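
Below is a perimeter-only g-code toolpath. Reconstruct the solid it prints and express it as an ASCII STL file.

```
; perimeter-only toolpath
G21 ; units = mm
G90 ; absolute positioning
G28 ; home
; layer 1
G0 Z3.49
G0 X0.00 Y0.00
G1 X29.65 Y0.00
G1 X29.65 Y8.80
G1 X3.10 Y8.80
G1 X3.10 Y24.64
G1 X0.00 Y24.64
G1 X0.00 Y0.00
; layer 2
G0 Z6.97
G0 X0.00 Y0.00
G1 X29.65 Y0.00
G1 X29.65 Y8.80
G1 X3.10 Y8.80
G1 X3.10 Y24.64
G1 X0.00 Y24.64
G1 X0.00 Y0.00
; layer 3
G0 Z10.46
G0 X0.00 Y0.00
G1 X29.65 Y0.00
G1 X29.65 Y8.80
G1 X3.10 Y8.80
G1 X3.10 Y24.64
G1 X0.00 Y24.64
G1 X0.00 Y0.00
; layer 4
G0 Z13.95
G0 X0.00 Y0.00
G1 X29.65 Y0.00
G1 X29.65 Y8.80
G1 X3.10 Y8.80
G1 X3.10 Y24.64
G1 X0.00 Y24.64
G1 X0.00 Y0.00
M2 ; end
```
solid part
  facet normal 0.0000 0.0000 -1.0000
    outer loop
      vertex 29.65 8.80 0.00
      vertex 29.65 0.00 0.00
      vertex 0.00 0.00 0.00
    endloop
  endfacet
  facet normal 0.0000 0.0000 -1.0000
    outer loop
      vertex 3.10 8.80 0.00
      vertex 29.65 8.80 0.00
      vertex 0.00 0.00 0.00
    endloop
  endfacet
  facet normal 0.0000 0.0000 -1.0000
    outer loop
      vertex 3.10 24.64 0.00
      vertex 3.10 8.80 0.00
      vertex 0.00 0.00 0.00
    endloop
  endfacet
  facet normal 0.0000 0.0000 -1.0000
    outer loop
      vertex 0.00 24.64 0.00
      vertex 3.10 24.64 0.00
      vertex 0.00 0.00 0.00
    endloop
  endfacet
  facet normal 0.0000 0.0000 1.0000
    outer loop
      vertex 0.00 0.00 13.95
      vertex 29.65 0.00 13.95
      vertex 29.65 8.80 13.95
    endloop
  endfacet
  facet normal 0.0000 0.0000 1.0000
    outer loop
      vertex 0.00 0.00 13.95
      vertex 29.65 8.80 13.95
      vertex 3.10 8.80 13.95
    endloop
  endfacet
  facet normal 0.0000 0.0000 1.0000
    outer loop
      vertex 0.00 0.00 13.95
      vertex 3.10 8.80 13.95
      vertex 3.10 24.64 13.95
    endloop
  endfacet
  facet normal 0.0000 0.0000 1.0000
    outer loop
      vertex 0.00 0.00 13.95
      vertex 3.10 24.64 13.95
      vertex 0.00 24.64 13.95
    endloop
  endfacet
  facet normal 0.0000 -1.0000 0.0000
    outer loop
      vertex 0.00 0.00 0.00
      vertex 29.65 0.00 0.00
      vertex 29.65 0.00 13.95
    endloop
  endfacet
  facet normal 0.0000 -1.0000 0.0000
    outer loop
      vertex 0.00 0.00 0.00
      vertex 29.65 0.00 13.95
      vertex 0.00 0.00 13.95
    endloop
  endfacet
  facet normal 1.0000 0.0000 0.0000
    outer loop
      vertex 29.65 0.00 0.00
      vertex 29.65 8.80 0.00
      vertex 29.65 8.80 13.95
    endloop
  endfacet
  facet normal 1.0000 0.0000 0.0000
    outer loop
      vertex 29.65 0.00 0.00
      vertex 29.65 8.80 13.95
      vertex 29.65 0.00 13.95
    endloop
  endfacet
  facet normal 0.0000 1.0000 0.0000
    outer loop
      vertex 29.65 8.80 0.00
      vertex 3.10 8.80 0.00
      vertex 3.10 8.80 13.95
    endloop
  endfacet
  facet normal 0.0000 1.0000 0.0000
    outer loop
      vertex 29.65 8.80 0.00
      vertex 3.10 8.80 13.95
      vertex 29.65 8.80 13.95
    endloop
  endfacet
  facet normal 1.0000 0.0000 0.0000
    outer loop
      vertex 3.10 8.80 0.00
      vertex 3.10 24.64 0.00
      vertex 3.10 24.64 13.95
    endloop
  endfacet
  facet normal 1.0000 0.0000 0.0000
    outer loop
      vertex 3.10 8.80 0.00
      vertex 3.10 24.64 13.95
      vertex 3.10 8.80 13.95
    endloop
  endfacet
  facet normal 0.0000 1.0000 0.0000
    outer loop
      vertex 3.10 24.64 0.00
      vertex 0.00 24.64 0.00
      vertex 0.00 24.64 13.95
    endloop
  endfacet
  facet normal 0.0000 1.0000 0.0000
    outer loop
      vertex 3.10 24.64 0.00
      vertex 0.00 24.64 13.95
      vertex 3.10 24.64 13.95
    endloop
  endfacet
  facet normal -1.0000 0.0000 0.0000
    outer loop
      vertex 0.00 24.64 0.00
      vertex 0.00 0.00 0.00
      vertex 0.00 0.00 13.95
    endloop
  endfacet
  facet normal -1.0000 0.0000 0.0000
    outer loop
      vertex 0.00 24.64 0.00
      vertex 0.00 0.00 13.95
      vertex 0.00 24.64 13.95
    endloop
  endfacet
endsolid part

The G0 Z moves step by Δz≈3.49 mm. Every layer's G1 loop is the same polygon, so the solid is a straight extrusion of it from z=0 to z≈13.9. Closing with flat bottom and top caps and triangulating gives 20 facets — an L-shaped prism: outer 29.6 × 24.6 mm, arm thicknesses ≈ 8.8 mm (horizontal) and 3.1 mm (vertical), extruded 13.9 mm in z.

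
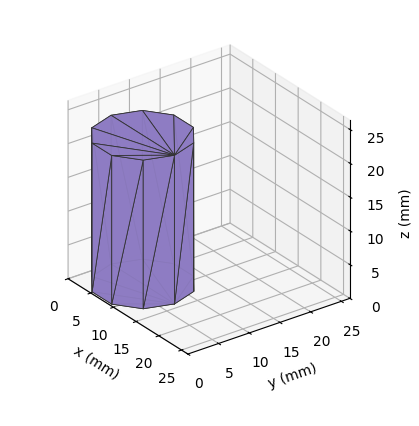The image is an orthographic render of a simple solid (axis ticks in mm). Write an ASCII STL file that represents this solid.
Reading the render: the shape is a regular 10-sided prism (a cylinder approximated with 10 flat sides), circumscribed radius ≈ 7 mm, height ≈ 22 mm (dimensions read to the nearest mm from the axis ticks). For the STL, each face is triangulated and given an outward normal.

solid part
  facet normal 0.0000 0.0000 -1.0000
    outer loop
      vertex 9.163 13.657 0.000
      vertex 12.663 11.114 0.000
      vertex 14.000 7.000 0.000
    endloop
  endfacet
  facet normal 0.0000 0.0000 -1.0000
    outer loop
      vertex 4.837 13.657 0.000
      vertex 9.163 13.657 0.000
      vertex 14.000 7.000 0.000
    endloop
  endfacet
  facet normal 0.0000 0.0000 -1.0000
    outer loop
      vertex 1.337 11.114 0.000
      vertex 4.837 13.657 0.000
      vertex 14.000 7.000 0.000
    endloop
  endfacet
  facet normal 0.0000 0.0000 -1.0000
    outer loop
      vertex 0.000 7.000 0.000
      vertex 1.337 11.114 0.000
      vertex 14.000 7.000 0.000
    endloop
  endfacet
  facet normal 0.0000 0.0000 -1.0000
    outer loop
      vertex 1.337 2.886 0.000
      vertex 0.000 7.000 0.000
      vertex 14.000 7.000 0.000
    endloop
  endfacet
  facet normal 0.0000 0.0000 -1.0000
    outer loop
      vertex 4.837 0.343 0.000
      vertex 1.337 2.886 0.000
      vertex 14.000 7.000 0.000
    endloop
  endfacet
  facet normal 0.0000 0.0000 -1.0000
    outer loop
      vertex 9.163 0.343 0.000
      vertex 4.837 0.343 0.000
      vertex 14.000 7.000 0.000
    endloop
  endfacet
  facet normal 0.0000 0.0000 -1.0000
    outer loop
      vertex 12.663 2.886 0.000
      vertex 9.163 0.343 0.000
      vertex 14.000 7.000 0.000
    endloop
  endfacet
  facet normal 0.0000 0.0000 1.0000
    outer loop
      vertex 14.000 7.000 22.000
      vertex 12.663 11.114 22.000
      vertex 9.163 13.657 22.000
    endloop
  endfacet
  facet normal 0.0000 0.0000 1.0000
    outer loop
      vertex 14.000 7.000 22.000
      vertex 9.163 13.657 22.000
      vertex 4.837 13.657 22.000
    endloop
  endfacet
  facet normal 0.0000 0.0000 1.0000
    outer loop
      vertex 14.000 7.000 22.000
      vertex 4.837 13.657 22.000
      vertex 1.337 11.114 22.000
    endloop
  endfacet
  facet normal 0.0000 0.0000 1.0000
    outer loop
      vertex 14.000 7.000 22.000
      vertex 1.337 11.114 22.000
      vertex 0.000 7.000 22.000
    endloop
  endfacet
  facet normal 0.0000 0.0000 1.0000
    outer loop
      vertex 14.000 7.000 22.000
      vertex 0.000 7.000 22.000
      vertex 1.337 2.886 22.000
    endloop
  endfacet
  facet normal 0.0000 0.0000 1.0000
    outer loop
      vertex 14.000 7.000 22.000
      vertex 1.337 2.886 22.000
      vertex 4.837 0.343 22.000
    endloop
  endfacet
  facet normal 0.0000 0.0000 1.0000
    outer loop
      vertex 14.000 7.000 22.000
      vertex 4.837 0.343 22.000
      vertex 9.163 0.343 22.000
    endloop
  endfacet
  facet normal 0.0000 0.0000 1.0000
    outer loop
      vertex 14.000 7.000 22.000
      vertex 9.163 0.343 22.000
      vertex 12.663 2.886 22.000
    endloop
  endfacet
  facet normal 0.9510 0.3091 0.0000
    outer loop
      vertex 14.000 7.000 0.000
      vertex 12.663 11.114 0.000
      vertex 12.663 11.114 22.000
    endloop
  endfacet
  facet normal 0.9510 0.3091 0.0000
    outer loop
      vertex 14.000 7.000 0.000
      vertex 12.663 11.114 22.000
      vertex 14.000 7.000 22.000
    endloop
  endfacet
  facet normal 0.5878 0.8090 0.0000
    outer loop
      vertex 12.663 11.114 0.000
      vertex 9.163 13.657 0.000
      vertex 9.163 13.657 22.000
    endloop
  endfacet
  facet normal 0.5878 0.8090 0.0000
    outer loop
      vertex 12.663 11.114 0.000
      vertex 9.163 13.657 22.000
      vertex 12.663 11.114 22.000
    endloop
  endfacet
  facet normal 0.0000 1.0000 0.0000
    outer loop
      vertex 9.163 13.657 0.000
      vertex 4.837 13.657 0.000
      vertex 4.837 13.657 22.000
    endloop
  endfacet
  facet normal 0.0000 1.0000 0.0000
    outer loop
      vertex 9.163 13.657 0.000
      vertex 4.837 13.657 22.000
      vertex 9.163 13.657 22.000
    endloop
  endfacet
  facet normal -0.5878 0.8090 0.0000
    outer loop
      vertex 4.837 13.657 0.000
      vertex 1.337 11.114 0.000
      vertex 1.337 11.114 22.000
    endloop
  endfacet
  facet normal -0.5878 0.8090 0.0000
    outer loop
      vertex 4.837 13.657 0.000
      vertex 1.337 11.114 22.000
      vertex 4.837 13.657 22.000
    endloop
  endfacet
  facet normal -0.9510 0.3091 0.0000
    outer loop
      vertex 1.337 11.114 0.000
      vertex 0.000 7.000 0.000
      vertex 0.000 7.000 22.000
    endloop
  endfacet
  facet normal -0.9510 0.3091 0.0000
    outer loop
      vertex 1.337 11.114 0.000
      vertex 0.000 7.000 22.000
      vertex 1.337 11.114 22.000
    endloop
  endfacet
  facet normal -0.9510 -0.3091 0.0000
    outer loop
      vertex 0.000 7.000 0.000
      vertex 1.337 2.886 0.000
      vertex 1.337 2.886 22.000
    endloop
  endfacet
  facet normal -0.9510 -0.3091 0.0000
    outer loop
      vertex 0.000 7.000 0.000
      vertex 1.337 2.886 22.000
      vertex 0.000 7.000 22.000
    endloop
  endfacet
  facet normal -0.5878 -0.8090 0.0000
    outer loop
      vertex 1.337 2.886 0.000
      vertex 4.837 0.343 0.000
      vertex 4.837 0.343 22.000
    endloop
  endfacet
  facet normal -0.5878 -0.8090 0.0000
    outer loop
      vertex 1.337 2.886 0.000
      vertex 4.837 0.343 22.000
      vertex 1.337 2.886 22.000
    endloop
  endfacet
  facet normal 0.0000 -1.0000 0.0000
    outer loop
      vertex 4.837 0.343 0.000
      vertex 9.163 0.343 0.000
      vertex 9.163 0.343 22.000
    endloop
  endfacet
  facet normal 0.0000 -1.0000 0.0000
    outer loop
      vertex 4.837 0.343 0.000
      vertex 9.163 0.343 22.000
      vertex 4.837 0.343 22.000
    endloop
  endfacet
  facet normal 0.5878 -0.8090 0.0000
    outer loop
      vertex 9.163 0.343 0.000
      vertex 12.663 2.886 0.000
      vertex 12.663 2.886 22.000
    endloop
  endfacet
  facet normal 0.5878 -0.8090 0.0000
    outer loop
      vertex 9.163 0.343 0.000
      vertex 12.663 2.886 22.000
      vertex 9.163 0.343 22.000
    endloop
  endfacet
  facet normal 0.9510 -0.3091 0.0000
    outer loop
      vertex 12.663 2.886 0.000
      vertex 14.000 7.000 0.000
      vertex 14.000 7.000 22.000
    endloop
  endfacet
  facet normal 0.9510 -0.3091 0.0000
    outer loop
      vertex 12.663 2.886 0.000
      vertex 14.000 7.000 22.000
      vertex 12.663 2.886 22.000
    endloop
  endfacet
endsolid part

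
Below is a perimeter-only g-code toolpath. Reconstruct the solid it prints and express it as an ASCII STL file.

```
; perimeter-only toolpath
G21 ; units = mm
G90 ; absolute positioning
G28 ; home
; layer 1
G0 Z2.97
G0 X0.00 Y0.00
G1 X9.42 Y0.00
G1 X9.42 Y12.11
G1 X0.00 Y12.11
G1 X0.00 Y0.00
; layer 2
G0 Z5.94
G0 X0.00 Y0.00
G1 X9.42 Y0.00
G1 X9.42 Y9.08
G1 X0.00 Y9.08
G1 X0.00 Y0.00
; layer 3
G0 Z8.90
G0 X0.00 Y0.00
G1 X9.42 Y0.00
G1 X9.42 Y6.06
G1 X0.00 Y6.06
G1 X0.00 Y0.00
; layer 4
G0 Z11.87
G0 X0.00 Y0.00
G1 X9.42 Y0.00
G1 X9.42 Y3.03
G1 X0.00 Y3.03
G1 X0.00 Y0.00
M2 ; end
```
solid part
  facet normal 0.0000 0.0000 -1.0000
    outer loop
      vertex 9.42 15.14 0.00
      vertex 9.42 0.00 0.00
      vertex 0.00 0.00 0.00
    endloop
  endfacet
  facet normal 0.0000 0.0000 -1.0000
    outer loop
      vertex 0.00 15.14 0.00
      vertex 9.42 15.14 0.00
      vertex 0.00 0.00 0.00
    endloop
  endfacet
  facet normal 0.0000 -1.0000 0.0000
    outer loop
      vertex 0.00 0.00 0.00
      vertex 9.42 0.00 0.00
      vertex 9.42 0.00 14.84
    endloop
  endfacet
  facet normal 0.0000 -1.0000 0.0000
    outer loop
      vertex 0.00 0.00 0.00
      vertex 9.42 0.00 14.84
      vertex 0.00 0.00 14.84
    endloop
  endfacet
  facet normal 0.0000 0.7000 0.7141
    outer loop
      vertex 0.00 0.00 14.84
      vertex 9.42 0.00 14.84
      vertex 9.42 15.14 0.00
    endloop
  endfacet
  facet normal 0.0000 0.7000 0.7141
    outer loop
      vertex 0.00 0.00 14.84
      vertex 9.42 15.14 0.00
      vertex 0.00 15.14 0.00
    endloop
  endfacet
  facet normal -1.0000 0.0000 0.0000
    outer loop
      vertex 0.00 0.00 14.84
      vertex 0.00 15.14 0.00
      vertex 0.00 0.00 0.00
    endloop
  endfacet
  facet normal 1.0000 0.0000 0.0000
    outer loop
      vertex 9.42 0.00 0.00
      vertex 9.42 15.14 0.00
      vertex 9.42 0.00 14.84
    endloop
  endfacet
endsolid part

The G0 Z moves step by Δz≈2.97 mm. The G1 loops shrink linearly with z, so the solid tapers from its base footprint up to z≈14.8. Closing with a flat bottom cap and the tapered top and triangulating gives 8 facets — a wedge (ramp): 9.42 × 15.1 mm base, rising to 14.8 mm along the y=0 edge and sloping linearly to z=0 at y=15.1.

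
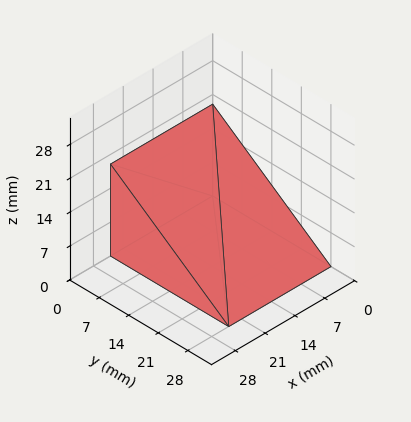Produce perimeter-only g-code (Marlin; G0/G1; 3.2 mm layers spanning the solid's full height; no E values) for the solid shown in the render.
Reading the render: the shape is a wedge (ramp): 24 × 28 mm base, rising to 19 mm along the y=0 edge and sloping linearly to z=0 at y=28 (dimensions read to the nearest mm from the axis ticks). For the g-code, the solid's height is divided into equal slices at the stated Δz and each level perimeter traced with G1 moves after a G0 lift.

; perimeter-only toolpath
G21 ; units = mm
G90 ; absolute positioning
G28 ; home
; layer 1
G0 Z3.2
G0 X0.0 Y0.0
G1 X24.0 Y0.0
G1 X24.0 Y23.3
G1 X0.0 Y23.3
G1 X0.0 Y0.0
; layer 2
G0 Z6.3
G0 X0.0 Y0.0
G1 X24.0 Y0.0
G1 X24.0 Y18.7
G1 X0.0 Y18.7
G1 X0.0 Y0.0
; layer 3
G0 Z9.5
G0 X0.0 Y0.0
G1 X24.0 Y0.0
G1 X24.0 Y14.0
G1 X0.0 Y14.0
G1 X0.0 Y0.0
; layer 4
G0 Z12.7
G0 X0.0 Y0.0
G1 X24.0 Y0.0
G1 X24.0 Y9.3
G1 X0.0 Y9.3
G1 X0.0 Y0.0
; layer 5
G0 Z15.8
G0 X0.0 Y0.0
G1 X24.0 Y0.0
G1 X24.0 Y4.7
G1 X0.0 Y4.7
G1 X0.0 Y0.0
M2 ; end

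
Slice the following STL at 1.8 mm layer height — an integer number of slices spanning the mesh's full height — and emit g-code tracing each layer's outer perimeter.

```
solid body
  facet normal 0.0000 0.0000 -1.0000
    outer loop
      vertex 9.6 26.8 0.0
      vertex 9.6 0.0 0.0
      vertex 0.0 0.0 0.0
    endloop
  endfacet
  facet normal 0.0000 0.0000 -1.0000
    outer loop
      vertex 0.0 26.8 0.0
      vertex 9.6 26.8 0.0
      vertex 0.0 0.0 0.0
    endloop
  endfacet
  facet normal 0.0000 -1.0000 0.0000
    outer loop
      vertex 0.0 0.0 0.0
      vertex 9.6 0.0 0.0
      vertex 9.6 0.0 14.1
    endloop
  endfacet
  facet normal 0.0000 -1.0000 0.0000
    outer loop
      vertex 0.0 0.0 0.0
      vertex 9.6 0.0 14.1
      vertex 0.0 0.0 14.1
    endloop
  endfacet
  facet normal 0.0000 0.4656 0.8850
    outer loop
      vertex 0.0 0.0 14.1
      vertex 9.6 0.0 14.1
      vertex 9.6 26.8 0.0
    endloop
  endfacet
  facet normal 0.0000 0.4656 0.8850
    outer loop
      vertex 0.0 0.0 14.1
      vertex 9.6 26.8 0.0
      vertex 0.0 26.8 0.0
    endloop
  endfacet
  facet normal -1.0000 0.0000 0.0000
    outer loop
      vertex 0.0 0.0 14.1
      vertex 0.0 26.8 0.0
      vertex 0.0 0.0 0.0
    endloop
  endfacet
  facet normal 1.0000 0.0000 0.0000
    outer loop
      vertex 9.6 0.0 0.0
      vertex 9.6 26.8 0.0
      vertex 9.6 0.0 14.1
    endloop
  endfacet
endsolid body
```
; perimeter-only toolpath
G21 ; units = mm
G90 ; absolute positioning
G28 ; home
; layer 1
G0 Z1.8
G0 X0.0 Y0.0
G1 X9.6 Y0.0
G1 X9.6 Y23.4
G1 X0.0 Y23.4
G1 X0.0 Y0.0
; layer 2
G0 Z3.5
G0 X0.0 Y0.0
G1 X9.6 Y0.0
G1 X9.6 Y20.1
G1 X0.0 Y20.1
G1 X0.0 Y0.0
; layer 3
G0 Z5.3
G0 X0.0 Y0.0
G1 X9.6 Y0.0
G1 X9.6 Y16.8
G1 X0.0 Y16.8
G1 X0.0 Y0.0
; layer 4
G0 Z7.0
G0 X0.0 Y0.0
G1 X9.6 Y0.0
G1 X9.6 Y13.4
G1 X0.0 Y13.4
G1 X0.0 Y0.0
; layer 5
G0 Z8.8
G0 X0.0 Y0.0
G1 X9.6 Y0.0
G1 X9.6 Y10.1
G1 X0.0 Y10.1
G1 X0.0 Y0.0
; layer 6
G0 Z10.6
G0 X0.0 Y0.0
G1 X9.6 Y0.0
G1 X9.6 Y6.7
G1 X0.0 Y6.7
G1 X0.0 Y0.0
; layer 7
G0 Z12.3
G0 X0.0 Y0.0
G1 X9.6 Y0.0
G1 X9.6 Y3.4
G1 X0.0 Y3.4
G1 X0.0 Y0.0
M2 ; end

The solid is a wedge (ramp): 9.6 × 26.8 mm base, rising to 14.1 mm along the y=0 edge and sloping linearly to z=0 at y=26.8. Slicing at Δz = 1.8 mm — 8 equal slices spanning the solid's height, so layer i sits at z = i·h/8 — gives 7 non-empty perimeters. Each is a 4-segment closed polygon; G0 lifts to the layer z and rapids to the start vertex, then G1 traces the edges. The cross-section shrinks linearly with z (the slice at the apex is degenerate and omitted).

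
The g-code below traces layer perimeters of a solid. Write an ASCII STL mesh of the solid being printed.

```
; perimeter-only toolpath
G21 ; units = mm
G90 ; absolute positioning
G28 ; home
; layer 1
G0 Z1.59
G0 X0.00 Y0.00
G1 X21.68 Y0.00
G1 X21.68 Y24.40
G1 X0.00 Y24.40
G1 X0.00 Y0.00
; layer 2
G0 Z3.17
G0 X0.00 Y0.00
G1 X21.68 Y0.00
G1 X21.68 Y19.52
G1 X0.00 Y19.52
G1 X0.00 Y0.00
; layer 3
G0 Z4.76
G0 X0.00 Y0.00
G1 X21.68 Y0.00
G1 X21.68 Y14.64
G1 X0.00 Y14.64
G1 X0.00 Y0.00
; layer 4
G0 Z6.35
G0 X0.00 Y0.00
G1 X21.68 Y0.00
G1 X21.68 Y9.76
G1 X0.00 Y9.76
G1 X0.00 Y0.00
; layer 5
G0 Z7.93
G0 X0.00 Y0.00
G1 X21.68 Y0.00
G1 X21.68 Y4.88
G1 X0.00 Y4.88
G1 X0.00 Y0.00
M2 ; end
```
solid part
  facet normal 0.0000 0.0000 -1.0000
    outer loop
      vertex 21.68 29.28 0.00
      vertex 21.68 0.00 0.00
      vertex 0.00 0.00 0.00
    endloop
  endfacet
  facet normal 0.0000 0.0000 -1.0000
    outer loop
      vertex 0.00 29.28 0.00
      vertex 21.68 29.28 0.00
      vertex 0.00 0.00 0.00
    endloop
  endfacet
  facet normal 0.0000 -1.0000 0.0000
    outer loop
      vertex 0.00 0.00 0.00
      vertex 21.68 0.00 0.00
      vertex 21.68 0.00 9.52
    endloop
  endfacet
  facet normal 0.0000 -1.0000 0.0000
    outer loop
      vertex 0.00 0.00 0.00
      vertex 21.68 0.00 9.52
      vertex 0.00 0.00 9.52
    endloop
  endfacet
  facet normal 0.0000 0.3092 0.9510
    outer loop
      vertex 0.00 0.00 9.52
      vertex 21.68 0.00 9.52
      vertex 21.68 29.28 0.00
    endloop
  endfacet
  facet normal 0.0000 0.3092 0.9510
    outer loop
      vertex 0.00 0.00 9.52
      vertex 21.68 29.28 0.00
      vertex 0.00 29.28 0.00
    endloop
  endfacet
  facet normal -1.0000 0.0000 0.0000
    outer loop
      vertex 0.00 0.00 9.52
      vertex 0.00 29.28 0.00
      vertex 0.00 0.00 0.00
    endloop
  endfacet
  facet normal 1.0000 0.0000 0.0000
    outer loop
      vertex 21.68 0.00 0.00
      vertex 21.68 29.28 0.00
      vertex 21.68 0.00 9.52
    endloop
  endfacet
endsolid part

The G0 Z moves step by Δz≈1.59 mm. The G1 loops shrink linearly with z, so the solid tapers from its base footprint up to z≈9.52. Closing with a flat bottom cap and the tapered top and triangulating gives 8 facets — a wedge (ramp): 21.7 × 29.3 mm base, rising to 9.52 mm along the y=0 edge and sloping linearly to z=0 at y=29.3.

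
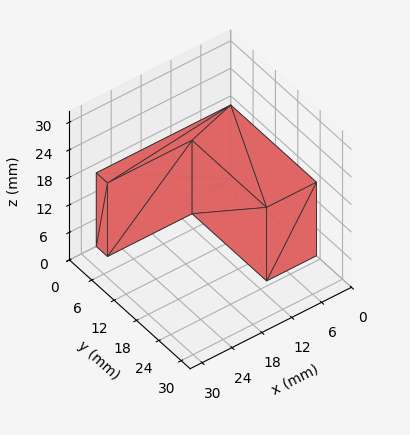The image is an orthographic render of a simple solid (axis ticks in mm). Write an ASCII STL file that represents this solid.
Reading the render: the shape is an L-shaped prism: outer 27 × 23 mm, arm thicknesses ≈ 3 mm (horizontal) and 10 mm (vertical), extruded 16 mm in z (dimensions read to the nearest mm from the axis ticks). For the STL, each face is triangulated and given an outward normal.

solid part
  facet normal 0.0000 0.0000 -1.0000
    outer loop
      vertex 27.000 3.000 0.000
      vertex 27.000 0.000 0.000
      vertex 0.000 0.000 0.000
    endloop
  endfacet
  facet normal 0.0000 0.0000 -1.0000
    outer loop
      vertex 10.000 3.000 0.000
      vertex 27.000 3.000 0.000
      vertex 0.000 0.000 0.000
    endloop
  endfacet
  facet normal 0.0000 0.0000 -1.0000
    outer loop
      vertex 10.000 23.000 0.000
      vertex 10.000 3.000 0.000
      vertex 0.000 0.000 0.000
    endloop
  endfacet
  facet normal 0.0000 0.0000 -1.0000
    outer loop
      vertex 0.000 23.000 0.000
      vertex 10.000 23.000 0.000
      vertex 0.000 0.000 0.000
    endloop
  endfacet
  facet normal 0.0000 0.0000 1.0000
    outer loop
      vertex 0.000 0.000 16.000
      vertex 27.000 0.000 16.000
      vertex 27.000 3.000 16.000
    endloop
  endfacet
  facet normal 0.0000 0.0000 1.0000
    outer loop
      vertex 0.000 0.000 16.000
      vertex 27.000 3.000 16.000
      vertex 10.000 3.000 16.000
    endloop
  endfacet
  facet normal 0.0000 0.0000 1.0000
    outer loop
      vertex 0.000 0.000 16.000
      vertex 10.000 3.000 16.000
      vertex 10.000 23.000 16.000
    endloop
  endfacet
  facet normal 0.0000 0.0000 1.0000
    outer loop
      vertex 0.000 0.000 16.000
      vertex 10.000 23.000 16.000
      vertex 0.000 23.000 16.000
    endloop
  endfacet
  facet normal 0.0000 -1.0000 0.0000
    outer loop
      vertex 0.000 0.000 0.000
      vertex 27.000 0.000 0.000
      vertex 27.000 0.000 16.000
    endloop
  endfacet
  facet normal 0.0000 -1.0000 0.0000
    outer loop
      vertex 0.000 0.000 0.000
      vertex 27.000 0.000 16.000
      vertex 0.000 0.000 16.000
    endloop
  endfacet
  facet normal 1.0000 0.0000 0.0000
    outer loop
      vertex 27.000 0.000 0.000
      vertex 27.000 3.000 0.000
      vertex 27.000 3.000 16.000
    endloop
  endfacet
  facet normal 1.0000 0.0000 0.0000
    outer loop
      vertex 27.000 0.000 0.000
      vertex 27.000 3.000 16.000
      vertex 27.000 0.000 16.000
    endloop
  endfacet
  facet normal 0.0000 1.0000 0.0000
    outer loop
      vertex 27.000 3.000 0.000
      vertex 10.000 3.000 0.000
      vertex 10.000 3.000 16.000
    endloop
  endfacet
  facet normal 0.0000 1.0000 0.0000
    outer loop
      vertex 27.000 3.000 0.000
      vertex 10.000 3.000 16.000
      vertex 27.000 3.000 16.000
    endloop
  endfacet
  facet normal 1.0000 0.0000 0.0000
    outer loop
      vertex 10.000 3.000 0.000
      vertex 10.000 23.000 0.000
      vertex 10.000 23.000 16.000
    endloop
  endfacet
  facet normal 1.0000 0.0000 0.0000
    outer loop
      vertex 10.000 3.000 0.000
      vertex 10.000 23.000 16.000
      vertex 10.000 3.000 16.000
    endloop
  endfacet
  facet normal 0.0000 1.0000 0.0000
    outer loop
      vertex 10.000 23.000 0.000
      vertex 0.000 23.000 0.000
      vertex 0.000 23.000 16.000
    endloop
  endfacet
  facet normal 0.0000 1.0000 0.0000
    outer loop
      vertex 10.000 23.000 0.000
      vertex 0.000 23.000 16.000
      vertex 10.000 23.000 16.000
    endloop
  endfacet
  facet normal -1.0000 0.0000 0.0000
    outer loop
      vertex 0.000 23.000 0.000
      vertex 0.000 0.000 0.000
      vertex 0.000 0.000 16.000
    endloop
  endfacet
  facet normal -1.0000 0.0000 0.0000
    outer loop
      vertex 0.000 23.000 0.000
      vertex 0.000 0.000 16.000
      vertex 0.000 23.000 16.000
    endloop
  endfacet
endsolid part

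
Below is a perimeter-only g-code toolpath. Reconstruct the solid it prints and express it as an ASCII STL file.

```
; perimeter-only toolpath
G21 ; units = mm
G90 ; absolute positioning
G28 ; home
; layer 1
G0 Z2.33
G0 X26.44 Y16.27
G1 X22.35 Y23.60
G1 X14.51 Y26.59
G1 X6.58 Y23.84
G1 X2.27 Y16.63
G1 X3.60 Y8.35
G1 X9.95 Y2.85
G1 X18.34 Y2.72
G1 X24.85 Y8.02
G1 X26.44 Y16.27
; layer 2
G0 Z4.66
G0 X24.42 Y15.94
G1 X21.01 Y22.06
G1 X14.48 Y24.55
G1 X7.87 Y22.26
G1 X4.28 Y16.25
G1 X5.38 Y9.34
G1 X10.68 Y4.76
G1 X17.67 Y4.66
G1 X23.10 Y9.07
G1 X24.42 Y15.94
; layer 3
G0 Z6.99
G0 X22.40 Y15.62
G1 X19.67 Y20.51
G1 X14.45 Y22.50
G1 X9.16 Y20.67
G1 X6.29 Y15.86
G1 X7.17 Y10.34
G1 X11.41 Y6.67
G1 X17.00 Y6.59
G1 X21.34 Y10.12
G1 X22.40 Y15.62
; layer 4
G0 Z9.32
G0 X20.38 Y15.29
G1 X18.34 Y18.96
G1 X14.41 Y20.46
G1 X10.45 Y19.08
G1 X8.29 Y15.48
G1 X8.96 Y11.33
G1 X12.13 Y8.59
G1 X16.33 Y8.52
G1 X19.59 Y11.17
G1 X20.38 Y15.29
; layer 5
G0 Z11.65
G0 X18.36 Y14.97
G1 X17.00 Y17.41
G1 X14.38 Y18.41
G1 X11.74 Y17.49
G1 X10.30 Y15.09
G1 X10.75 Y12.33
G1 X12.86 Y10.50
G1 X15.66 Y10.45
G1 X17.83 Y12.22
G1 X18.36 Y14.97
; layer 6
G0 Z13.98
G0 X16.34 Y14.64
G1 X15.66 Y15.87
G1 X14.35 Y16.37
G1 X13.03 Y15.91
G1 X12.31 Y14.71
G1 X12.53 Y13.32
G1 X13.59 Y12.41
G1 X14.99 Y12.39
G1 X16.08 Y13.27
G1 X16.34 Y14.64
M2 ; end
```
solid part
  facet normal 0.0000 0.0000 -1.0000
    outer loop
      vertex 14.54 28.64 0.00
      vertex 23.69 25.15 0.00
      vertex 28.46 16.59 0.00
    endloop
  endfacet
  facet normal 0.0000 0.0000 -1.0000
    outer loop
      vertex 5.29 25.43 0.00
      vertex 14.54 28.64 0.00
      vertex 28.46 16.59 0.00
    endloop
  endfacet
  facet normal 0.0000 0.0000 -1.0000
    outer loop
      vertex 0.26 17.02 0.00
      vertex 5.29 25.43 0.00
      vertex 28.46 16.59 0.00
    endloop
  endfacet
  facet normal 0.0000 0.0000 -1.0000
    outer loop
      vertex 1.81 7.35 0.00
      vertex 0.26 17.02 0.00
      vertex 28.46 16.59 0.00
    endloop
  endfacet
  facet normal 0.0000 0.0000 -1.0000
    outer loop
      vertex 9.22 0.94 0.00
      vertex 1.81 7.35 0.00
      vertex 28.46 16.59 0.00
    endloop
  endfacet
  facet normal 0.0000 0.0000 -1.0000
    outer loop
      vertex 19.01 0.79 0.00
      vertex 9.22 0.94 0.00
      vertex 28.46 16.59 0.00
    endloop
  endfacet
  facet normal 0.0000 0.0000 -1.0000
    outer loop
      vertex 26.61 6.97 0.00
      vertex 19.01 0.79 0.00
      vertex 28.46 16.59 0.00
    endloop
  endfacet
  facet normal 0.6738 0.3755 0.6364
    outer loop
      vertex 28.46 16.59 0.00
      vertex 23.69 25.15 0.00
      vertex 14.32 14.32 16.31
    endloop
  endfacet
  facet normal 0.2749 0.7207 0.6365
    outer loop
      vertex 23.69 25.15 0.00
      vertex 14.54 28.64 0.00
      vertex 14.32 14.32 16.31
    endloop
  endfacet
  facet normal -0.2529 0.7287 0.6364
    outer loop
      vertex 14.54 28.64 0.00
      vertex 5.29 25.43 0.00
      vertex 14.32 14.32 16.31
    endloop
  endfacet
  facet normal -0.6621 0.3960 0.6363
    outer loop
      vertex 5.29 25.43 0.00
      vertex 0.26 17.02 0.00
      vertex 14.32 14.32 16.31
    endloop
  endfacet
  facet normal -0.7617 -0.1221 0.6364
    outer loop
      vertex 0.26 17.02 0.00
      vertex 1.81 7.35 0.00
      vertex 14.32 14.32 16.31
    endloop
  endfacet
  facet normal -0.5047 -0.5834 0.6364
    outer loop
      vertex 1.81 7.35 0.00
      vertex 9.22 0.94 0.00
      vertex 14.32 14.32 16.31
    endloop
  endfacet
  facet normal -0.0118 -0.7713 0.6364
    outer loop
      vertex 9.22 0.94 0.00
      vertex 19.01 0.79 0.00
      vertex 14.32 14.32 16.31
    endloop
  endfacet
  facet normal 0.4867 -0.5985 0.6364
    outer loop
      vertex 19.01 0.79 0.00
      vertex 26.61 6.97 0.00
      vertex 14.32 14.32 16.31
    endloop
  endfacet
  facet normal 0.7575 -0.1457 0.6364
    outer loop
      vertex 26.61 6.97 0.00
      vertex 28.46 16.59 0.00
      vertex 14.32 14.32 16.31
    endloop
  endfacet
endsolid part

The G0 Z moves step by Δz≈2.33 mm. The G1 loops shrink linearly with z, so the solid tapers from its base footprint up to z≈16.3. Closing with a flat bottom cap and the tapered top and triangulating gives 16 facets — a regular 9-sided pyramid, base circumscribed radius ≈ 14.3 mm, apex at z ≈ 16.3 mm.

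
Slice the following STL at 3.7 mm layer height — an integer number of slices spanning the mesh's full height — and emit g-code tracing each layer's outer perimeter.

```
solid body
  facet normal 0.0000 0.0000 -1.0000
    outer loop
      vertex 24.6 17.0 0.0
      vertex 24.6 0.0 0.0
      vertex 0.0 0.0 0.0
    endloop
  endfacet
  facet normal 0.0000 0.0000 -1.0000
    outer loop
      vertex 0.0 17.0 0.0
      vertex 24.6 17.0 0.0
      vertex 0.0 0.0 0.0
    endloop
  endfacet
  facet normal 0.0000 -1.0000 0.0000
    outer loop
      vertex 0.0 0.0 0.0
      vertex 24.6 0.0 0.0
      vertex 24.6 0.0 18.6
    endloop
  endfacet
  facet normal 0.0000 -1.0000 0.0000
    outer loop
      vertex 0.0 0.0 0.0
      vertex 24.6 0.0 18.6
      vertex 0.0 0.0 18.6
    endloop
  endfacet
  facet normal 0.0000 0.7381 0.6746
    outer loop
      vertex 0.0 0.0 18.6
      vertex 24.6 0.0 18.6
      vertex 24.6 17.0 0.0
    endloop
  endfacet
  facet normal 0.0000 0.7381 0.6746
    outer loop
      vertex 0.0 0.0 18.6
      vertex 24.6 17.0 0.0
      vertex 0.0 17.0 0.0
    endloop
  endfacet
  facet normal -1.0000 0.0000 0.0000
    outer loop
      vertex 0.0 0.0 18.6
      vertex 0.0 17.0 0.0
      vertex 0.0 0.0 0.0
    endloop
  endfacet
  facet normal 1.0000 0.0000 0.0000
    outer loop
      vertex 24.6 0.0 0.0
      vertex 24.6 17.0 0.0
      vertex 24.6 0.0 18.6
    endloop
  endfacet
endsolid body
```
; perimeter-only toolpath
G21 ; units = mm
G90 ; absolute positioning
G28 ; home
; layer 1
G0 Z3.7
G0 X0.0 Y0.0
G1 X24.6 Y0.0
G1 X24.6 Y13.6
G1 X0.0 Y13.6
G1 X0.0 Y0.0
; layer 2
G0 Z7.4
G0 X0.0 Y0.0
G1 X24.6 Y0.0
G1 X24.6 Y10.2
G1 X0.0 Y10.2
G1 X0.0 Y0.0
; layer 3
G0 Z11.2
G0 X0.0 Y0.0
G1 X24.6 Y0.0
G1 X24.6 Y6.8
G1 X0.0 Y6.8
G1 X0.0 Y0.0
; layer 4
G0 Z14.9
G0 X0.0 Y0.0
G1 X24.6 Y0.0
G1 X24.6 Y3.4
G1 X0.0 Y3.4
G1 X0.0 Y0.0
M2 ; end

The solid is a wedge (ramp): 24.6 × 17 mm base, rising to 18.6 mm along the y=0 edge and sloping linearly to z=0 at y=17. Slicing at Δz = 3.7 mm — 5 equal slices spanning the solid's height, so layer i sits at z = i·h/5 — gives 4 non-empty perimeters. Each is a 4-segment closed polygon; G0 lifts to the layer z and rapids to the start vertex, then G1 traces the edges. The cross-section shrinks linearly with z (the slice at the apex is degenerate and omitted).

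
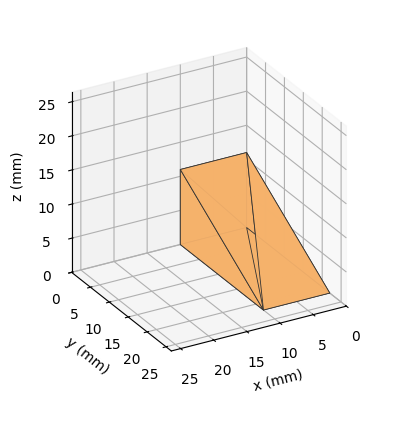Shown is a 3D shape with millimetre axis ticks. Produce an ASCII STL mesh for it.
Reading the render: the shape is a wedge (ramp): 10 × 22 mm base, rising to 11 mm along the y=0 edge and sloping linearly to z=0 at y=22 (dimensions read to the nearest mm from the axis ticks). For the STL, each face is triangulated and given an outward normal.

solid part
  facet normal 0.0000 0.0000 -1.0000
    outer loop
      vertex 10.00 22.00 0.00
      vertex 10.00 0.00 0.00
      vertex 0.00 0.00 0.00
    endloop
  endfacet
  facet normal 0.0000 0.0000 -1.0000
    outer loop
      vertex 0.00 22.00 0.00
      vertex 10.00 22.00 0.00
      vertex 0.00 0.00 0.00
    endloop
  endfacet
  facet normal 0.0000 -1.0000 0.0000
    outer loop
      vertex 0.00 0.00 0.00
      vertex 10.00 0.00 0.00
      vertex 10.00 0.00 11.00
    endloop
  endfacet
  facet normal 0.0000 -1.0000 0.0000
    outer loop
      vertex 0.00 0.00 0.00
      vertex 10.00 0.00 11.00
      vertex 0.00 0.00 11.00
    endloop
  endfacet
  facet normal 0.0000 0.4472 0.8944
    outer loop
      vertex 0.00 0.00 11.00
      vertex 10.00 0.00 11.00
      vertex 10.00 22.00 0.00
    endloop
  endfacet
  facet normal 0.0000 0.4472 0.8944
    outer loop
      vertex 0.00 0.00 11.00
      vertex 10.00 22.00 0.00
      vertex 0.00 22.00 0.00
    endloop
  endfacet
  facet normal -1.0000 0.0000 0.0000
    outer loop
      vertex 0.00 0.00 11.00
      vertex 0.00 22.00 0.00
      vertex 0.00 0.00 0.00
    endloop
  endfacet
  facet normal 1.0000 0.0000 0.0000
    outer loop
      vertex 10.00 0.00 0.00
      vertex 10.00 22.00 0.00
      vertex 10.00 0.00 11.00
    endloop
  endfacet
endsolid part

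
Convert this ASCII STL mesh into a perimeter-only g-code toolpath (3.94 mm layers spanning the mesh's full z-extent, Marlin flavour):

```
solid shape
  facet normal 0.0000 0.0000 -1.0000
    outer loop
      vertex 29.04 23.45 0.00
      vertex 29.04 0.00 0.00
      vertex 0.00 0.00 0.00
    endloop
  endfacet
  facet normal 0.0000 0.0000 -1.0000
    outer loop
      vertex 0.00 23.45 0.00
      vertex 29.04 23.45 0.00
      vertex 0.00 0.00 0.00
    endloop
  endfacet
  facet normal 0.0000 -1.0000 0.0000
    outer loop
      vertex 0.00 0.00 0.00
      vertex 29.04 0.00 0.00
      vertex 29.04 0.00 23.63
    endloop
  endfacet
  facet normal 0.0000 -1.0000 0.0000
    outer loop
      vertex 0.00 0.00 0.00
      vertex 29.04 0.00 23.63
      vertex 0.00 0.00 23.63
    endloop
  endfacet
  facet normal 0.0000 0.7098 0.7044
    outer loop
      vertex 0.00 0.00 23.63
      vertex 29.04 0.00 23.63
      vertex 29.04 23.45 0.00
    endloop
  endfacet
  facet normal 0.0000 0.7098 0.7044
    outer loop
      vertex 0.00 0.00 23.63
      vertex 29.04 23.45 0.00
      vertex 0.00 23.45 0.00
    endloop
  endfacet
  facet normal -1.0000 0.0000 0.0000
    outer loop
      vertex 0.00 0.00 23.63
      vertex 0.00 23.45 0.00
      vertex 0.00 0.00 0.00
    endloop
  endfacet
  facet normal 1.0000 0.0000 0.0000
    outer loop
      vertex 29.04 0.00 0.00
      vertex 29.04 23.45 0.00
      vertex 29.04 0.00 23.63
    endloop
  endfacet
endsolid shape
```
; perimeter-only toolpath
G21 ; units = mm
G90 ; absolute positioning
G28 ; home
; layer 1
G0 Z3.94
G0 X0.00 Y0.00
G1 X29.04 Y0.00
G1 X29.04 Y19.54
G1 X0.00 Y19.54
G1 X0.00 Y0.00
; layer 2
G0 Z7.88
G0 X0.00 Y0.00
G1 X29.04 Y0.00
G1 X29.04 Y15.63
G1 X0.00 Y15.63
G1 X0.00 Y0.00
; layer 3
G0 Z11.81
G0 X0.00 Y0.00
G1 X29.04 Y0.00
G1 X29.04 Y11.72
G1 X0.00 Y11.72
G1 X0.00 Y0.00
; layer 4
G0 Z15.75
G0 X0.00 Y0.00
G1 X29.04 Y0.00
G1 X29.04 Y7.82
G1 X0.00 Y7.82
G1 X0.00 Y0.00
; layer 5
G0 Z19.69
G0 X0.00 Y0.00
G1 X29.04 Y0.00
G1 X29.04 Y3.91
G1 X0.00 Y3.91
G1 X0.00 Y0.00
M2 ; end

The solid is a wedge (ramp): 29 × 23.4 mm base, rising to 23.6 mm along the y=0 edge and sloping linearly to z=0 at y=23.4. Slicing at Δz = 3.94 mm — 6 equal slices spanning the solid's height, so layer i sits at z = i·h/6 — gives 5 non-empty perimeters. Each is a 4-segment closed polygon; G0 lifts to the layer z and rapids to the start vertex, then G1 traces the edges. The cross-section shrinks linearly with z (the slice at the apex is degenerate and omitted).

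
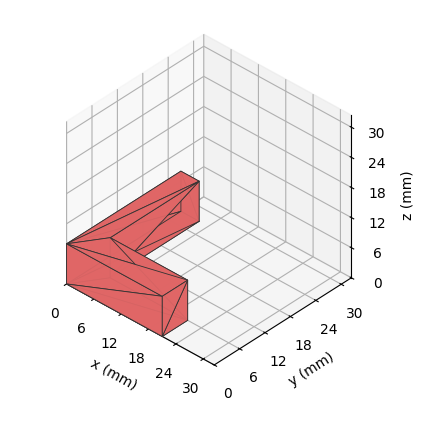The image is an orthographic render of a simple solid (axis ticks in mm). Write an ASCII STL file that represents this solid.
Reading the render: the shape is an L-shaped prism: outer 21 × 27 mm, arm thicknesses ≈ 6 mm (horizontal) and 4 mm (vertical), extruded 8 mm in z (dimensions read to the nearest mm from the axis ticks). For the STL, each face is triangulated and given an outward normal.

solid part
  facet normal 0.0000 0.0000 -1.0000
    outer loop
      vertex 21.000 6.000 0.000
      vertex 21.000 0.000 0.000
      vertex 0.000 0.000 0.000
    endloop
  endfacet
  facet normal 0.0000 0.0000 -1.0000
    outer loop
      vertex 4.000 6.000 0.000
      vertex 21.000 6.000 0.000
      vertex 0.000 0.000 0.000
    endloop
  endfacet
  facet normal 0.0000 0.0000 -1.0000
    outer loop
      vertex 4.000 27.000 0.000
      vertex 4.000 6.000 0.000
      vertex 0.000 0.000 0.000
    endloop
  endfacet
  facet normal 0.0000 0.0000 -1.0000
    outer loop
      vertex 0.000 27.000 0.000
      vertex 4.000 27.000 0.000
      vertex 0.000 0.000 0.000
    endloop
  endfacet
  facet normal 0.0000 0.0000 1.0000
    outer loop
      vertex 0.000 0.000 8.000
      vertex 21.000 0.000 8.000
      vertex 21.000 6.000 8.000
    endloop
  endfacet
  facet normal 0.0000 0.0000 1.0000
    outer loop
      vertex 0.000 0.000 8.000
      vertex 21.000 6.000 8.000
      vertex 4.000 6.000 8.000
    endloop
  endfacet
  facet normal 0.0000 0.0000 1.0000
    outer loop
      vertex 0.000 0.000 8.000
      vertex 4.000 6.000 8.000
      vertex 4.000 27.000 8.000
    endloop
  endfacet
  facet normal 0.0000 0.0000 1.0000
    outer loop
      vertex 0.000 0.000 8.000
      vertex 4.000 27.000 8.000
      vertex 0.000 27.000 8.000
    endloop
  endfacet
  facet normal 0.0000 -1.0000 0.0000
    outer loop
      vertex 0.000 0.000 0.000
      vertex 21.000 0.000 0.000
      vertex 21.000 0.000 8.000
    endloop
  endfacet
  facet normal 0.0000 -1.0000 0.0000
    outer loop
      vertex 0.000 0.000 0.000
      vertex 21.000 0.000 8.000
      vertex 0.000 0.000 8.000
    endloop
  endfacet
  facet normal 1.0000 0.0000 0.0000
    outer loop
      vertex 21.000 0.000 0.000
      vertex 21.000 6.000 0.000
      vertex 21.000 6.000 8.000
    endloop
  endfacet
  facet normal 1.0000 0.0000 0.0000
    outer loop
      vertex 21.000 0.000 0.000
      vertex 21.000 6.000 8.000
      vertex 21.000 0.000 8.000
    endloop
  endfacet
  facet normal 0.0000 1.0000 0.0000
    outer loop
      vertex 21.000 6.000 0.000
      vertex 4.000 6.000 0.000
      vertex 4.000 6.000 8.000
    endloop
  endfacet
  facet normal 0.0000 1.0000 0.0000
    outer loop
      vertex 21.000 6.000 0.000
      vertex 4.000 6.000 8.000
      vertex 21.000 6.000 8.000
    endloop
  endfacet
  facet normal 1.0000 0.0000 0.0000
    outer loop
      vertex 4.000 6.000 0.000
      vertex 4.000 27.000 0.000
      vertex 4.000 27.000 8.000
    endloop
  endfacet
  facet normal 1.0000 0.0000 0.0000
    outer loop
      vertex 4.000 6.000 0.000
      vertex 4.000 27.000 8.000
      vertex 4.000 6.000 8.000
    endloop
  endfacet
  facet normal 0.0000 1.0000 0.0000
    outer loop
      vertex 4.000 27.000 0.000
      vertex 0.000 27.000 0.000
      vertex 0.000 27.000 8.000
    endloop
  endfacet
  facet normal 0.0000 1.0000 0.0000
    outer loop
      vertex 4.000 27.000 0.000
      vertex 0.000 27.000 8.000
      vertex 4.000 27.000 8.000
    endloop
  endfacet
  facet normal -1.0000 0.0000 0.0000
    outer loop
      vertex 0.000 27.000 0.000
      vertex 0.000 0.000 0.000
      vertex 0.000 0.000 8.000
    endloop
  endfacet
  facet normal -1.0000 0.0000 0.0000
    outer loop
      vertex 0.000 27.000 0.000
      vertex 0.000 0.000 8.000
      vertex 0.000 27.000 8.000
    endloop
  endfacet
endsolid part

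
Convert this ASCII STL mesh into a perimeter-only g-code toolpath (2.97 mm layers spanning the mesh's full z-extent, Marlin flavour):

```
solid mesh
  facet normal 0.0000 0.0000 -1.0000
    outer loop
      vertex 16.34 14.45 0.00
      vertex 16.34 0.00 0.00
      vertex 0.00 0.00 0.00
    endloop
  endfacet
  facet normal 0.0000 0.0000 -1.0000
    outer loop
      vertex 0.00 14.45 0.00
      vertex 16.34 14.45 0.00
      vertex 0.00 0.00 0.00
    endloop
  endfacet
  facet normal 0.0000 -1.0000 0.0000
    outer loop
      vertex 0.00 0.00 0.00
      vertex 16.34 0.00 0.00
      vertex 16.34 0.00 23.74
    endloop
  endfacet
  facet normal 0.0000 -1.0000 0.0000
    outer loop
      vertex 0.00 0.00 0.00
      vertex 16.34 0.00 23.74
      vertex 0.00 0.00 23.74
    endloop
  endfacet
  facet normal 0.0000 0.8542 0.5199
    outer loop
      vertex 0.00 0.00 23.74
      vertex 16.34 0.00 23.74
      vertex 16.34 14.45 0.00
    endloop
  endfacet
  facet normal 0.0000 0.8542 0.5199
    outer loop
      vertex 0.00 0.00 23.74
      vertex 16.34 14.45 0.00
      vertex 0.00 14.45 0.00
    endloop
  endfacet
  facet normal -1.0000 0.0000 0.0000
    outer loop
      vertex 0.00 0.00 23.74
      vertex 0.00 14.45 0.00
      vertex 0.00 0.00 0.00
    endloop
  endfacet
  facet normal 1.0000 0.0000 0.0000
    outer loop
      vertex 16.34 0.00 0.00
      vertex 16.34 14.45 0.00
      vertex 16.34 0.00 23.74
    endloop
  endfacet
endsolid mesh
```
; perimeter-only toolpath
G21 ; units = mm
G90 ; absolute positioning
G28 ; home
; layer 1
G0 Z2.97
G0 X0.00 Y0.00
G1 X16.34 Y0.00
G1 X16.34 Y12.64
G1 X0.00 Y12.64
G1 X0.00 Y0.00
; layer 2
G0 Z5.93
G0 X0.00 Y0.00
G1 X16.34 Y0.00
G1 X16.34 Y10.84
G1 X0.00 Y10.84
G1 X0.00 Y0.00
; layer 3
G0 Z8.90
G0 X0.00 Y0.00
G1 X16.34 Y0.00
G1 X16.34 Y9.03
G1 X0.00 Y9.03
G1 X0.00 Y0.00
; layer 4
G0 Z11.87
G0 X0.00 Y0.00
G1 X16.34 Y0.00
G1 X16.34 Y7.22
G1 X0.00 Y7.22
G1 X0.00 Y0.00
; layer 5
G0 Z14.84
G0 X0.00 Y0.00
G1 X16.34 Y0.00
G1 X16.34 Y5.42
G1 X0.00 Y5.42
G1 X0.00 Y0.00
; layer 6
G0 Z17.80
G0 X0.00 Y0.00
G1 X16.34 Y0.00
G1 X16.34 Y3.61
G1 X0.00 Y3.61
G1 X0.00 Y0.00
; layer 7
G0 Z20.77
G0 X0.00 Y0.00
G1 X16.34 Y0.00
G1 X16.34 Y1.81
G1 X0.00 Y1.81
G1 X0.00 Y0.00
M2 ; end

The solid is a wedge (ramp): 16.3 × 14.4 mm base, rising to 23.7 mm along the y=0 edge and sloping linearly to z=0 at y=14.4. Slicing at Δz = 2.97 mm — 8 equal slices spanning the solid's height, so layer i sits at z = i·h/8 — gives 7 non-empty perimeters. Each is a 4-segment closed polygon; G0 lifts to the layer z and rapids to the start vertex, then G1 traces the edges. The cross-section shrinks linearly with z (the slice at the apex is degenerate and omitted).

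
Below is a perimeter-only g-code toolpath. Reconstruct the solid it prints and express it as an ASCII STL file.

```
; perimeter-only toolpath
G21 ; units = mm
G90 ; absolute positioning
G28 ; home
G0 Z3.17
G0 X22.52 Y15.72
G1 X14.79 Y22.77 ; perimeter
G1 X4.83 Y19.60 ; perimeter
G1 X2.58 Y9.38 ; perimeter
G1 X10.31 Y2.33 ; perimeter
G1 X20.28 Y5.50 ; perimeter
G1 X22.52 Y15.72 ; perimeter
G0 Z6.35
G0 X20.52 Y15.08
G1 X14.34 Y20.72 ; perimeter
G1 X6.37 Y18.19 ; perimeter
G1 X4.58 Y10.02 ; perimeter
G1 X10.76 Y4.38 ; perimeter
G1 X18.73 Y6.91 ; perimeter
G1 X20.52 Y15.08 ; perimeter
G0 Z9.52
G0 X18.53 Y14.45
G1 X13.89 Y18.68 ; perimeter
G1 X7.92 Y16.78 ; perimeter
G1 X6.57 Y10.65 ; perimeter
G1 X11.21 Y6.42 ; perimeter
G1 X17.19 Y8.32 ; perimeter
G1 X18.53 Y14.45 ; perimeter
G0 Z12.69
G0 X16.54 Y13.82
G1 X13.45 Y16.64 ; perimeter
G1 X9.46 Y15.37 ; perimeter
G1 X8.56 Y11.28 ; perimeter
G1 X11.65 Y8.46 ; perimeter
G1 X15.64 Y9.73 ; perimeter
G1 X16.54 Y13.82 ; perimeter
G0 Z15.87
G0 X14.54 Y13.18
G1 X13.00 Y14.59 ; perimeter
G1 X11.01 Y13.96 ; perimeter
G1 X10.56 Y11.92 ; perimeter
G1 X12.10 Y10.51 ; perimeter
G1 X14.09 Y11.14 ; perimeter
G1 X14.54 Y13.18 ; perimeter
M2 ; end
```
solid part
  facet normal 0.0000 0.0000 -1.0000
    outer loop
      vertex 3.28 21.01 0.00
      vertex 15.24 24.81 0.00
      vertex 24.51 16.35 0.00
    endloop
  endfacet
  facet normal 0.0000 0.0000 -1.0000
    outer loop
      vertex 0.59 8.75 0.00
      vertex 3.28 21.01 0.00
      vertex 24.51 16.35 0.00
    endloop
  endfacet
  facet normal 0.0000 0.0000 -1.0000
    outer loop
      vertex 9.86 0.29 0.00
      vertex 0.59 8.75 0.00
      vertex 24.51 16.35 0.00
    endloop
  endfacet
  facet normal 0.0000 0.0000 -1.0000
    outer loop
      vertex 21.82 4.09 0.00
      vertex 9.86 0.29 0.00
      vertex 24.51 16.35 0.00
    endloop
  endfacet
  facet normal 0.5854 0.6415 0.4958
    outer loop
      vertex 24.51 16.35 0.00
      vertex 15.24 24.81 0.00
      vertex 12.55 12.55 19.04
    endloop
  endfacet
  facet normal -0.2630 0.8277 0.4958
    outer loop
      vertex 15.24 24.81 0.00
      vertex 3.28 21.01 0.00
      vertex 12.55 12.55 19.04
    endloop
  endfacet
  facet normal -0.8483 0.1861 0.4957
    outer loop
      vertex 3.28 21.01 0.00
      vertex 0.59 8.75 0.00
      vertex 12.55 12.55 19.04
    endloop
  endfacet
  facet normal -0.5854 -0.6415 0.4958
    outer loop
      vertex 0.59 8.75 0.00
      vertex 9.86 0.29 0.00
      vertex 12.55 12.55 19.04
    endloop
  endfacet
  facet normal 0.2630 -0.8277 0.4958
    outer loop
      vertex 9.86 0.29 0.00
      vertex 21.82 4.09 0.00
      vertex 12.55 12.55 19.04
    endloop
  endfacet
  facet normal 0.8483 -0.1861 0.4957
    outer loop
      vertex 21.82 4.09 0.00
      vertex 24.51 16.35 0.00
      vertex 12.55 12.55 19.04
    endloop
  endfacet
endsolid part

The G0 Z moves step by Δz≈3.17 mm. The G1 loops shrink linearly with z, so the solid tapers from its base footprint up to z≈19. Closing with a flat bottom cap and the tapered top and triangulating gives 10 facets — a regular 6-sided pyramid, base circumscribed radius ≈ 12.6 mm, apex at z ≈ 19 mm.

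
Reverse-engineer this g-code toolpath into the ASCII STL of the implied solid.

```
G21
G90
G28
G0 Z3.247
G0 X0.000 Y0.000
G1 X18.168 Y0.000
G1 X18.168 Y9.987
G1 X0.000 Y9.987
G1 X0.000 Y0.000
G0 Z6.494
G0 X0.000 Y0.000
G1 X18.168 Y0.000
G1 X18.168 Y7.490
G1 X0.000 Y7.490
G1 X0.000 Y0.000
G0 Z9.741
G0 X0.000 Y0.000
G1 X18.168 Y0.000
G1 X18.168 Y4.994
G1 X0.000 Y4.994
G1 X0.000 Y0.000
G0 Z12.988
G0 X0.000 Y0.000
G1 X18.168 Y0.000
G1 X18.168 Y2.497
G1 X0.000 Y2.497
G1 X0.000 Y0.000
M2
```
solid part
  facet normal 0.0000 0.0000 -1.0000
    outer loop
      vertex 18.168 12.484 0.000
      vertex 18.168 0.000 0.000
      vertex 0.000 0.000 0.000
    endloop
  endfacet
  facet normal 0.0000 0.0000 -1.0000
    outer loop
      vertex 0.000 12.484 0.000
      vertex 18.168 12.484 0.000
      vertex 0.000 0.000 0.000
    endloop
  endfacet
  facet normal 0.0000 -1.0000 0.0000
    outer loop
      vertex 0.000 0.000 0.000
      vertex 18.168 0.000 0.000
      vertex 18.168 0.000 16.235
    endloop
  endfacet
  facet normal 0.0000 -1.0000 0.0000
    outer loop
      vertex 0.000 0.000 0.000
      vertex 18.168 0.000 16.235
      vertex 0.000 0.000 16.235
    endloop
  endfacet
  facet normal 0.0000 0.7927 0.6096
    outer loop
      vertex 0.000 0.000 16.235
      vertex 18.168 0.000 16.235
      vertex 18.168 12.484 0.000
    endloop
  endfacet
  facet normal 0.0000 0.7927 0.6096
    outer loop
      vertex 0.000 0.000 16.235
      vertex 18.168 12.484 0.000
      vertex 0.000 12.484 0.000
    endloop
  endfacet
  facet normal -1.0000 0.0000 0.0000
    outer loop
      vertex 0.000 0.000 16.235
      vertex 0.000 12.484 0.000
      vertex 0.000 0.000 0.000
    endloop
  endfacet
  facet normal 1.0000 0.0000 0.0000
    outer loop
      vertex 18.168 0.000 0.000
      vertex 18.168 12.484 0.000
      vertex 18.168 0.000 16.235
    endloop
  endfacet
endsolid part

The G0 Z moves step by Δz≈3.247 mm. The G1 loops shrink linearly with z, so the solid tapers from its base footprint up to z≈16.2. Closing with a flat bottom cap and the tapered top and triangulating gives 8 facets — a wedge (ramp): 18.2 × 12.5 mm base, rising to 16.2 mm along the y=0 edge and sloping linearly to z=0 at y=12.5.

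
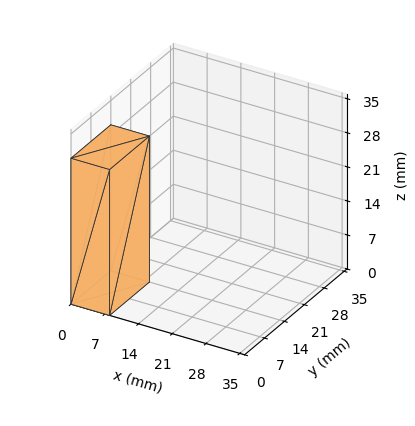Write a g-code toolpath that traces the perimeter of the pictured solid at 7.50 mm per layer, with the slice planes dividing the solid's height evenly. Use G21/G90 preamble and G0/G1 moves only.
Reading the render: the shape is a rectangular box, roughly 8 × 14 mm footprint and 30 mm tall (dimensions read to the nearest mm from the axis ticks). For the g-code, the solid's height is divided into equal slices at the stated Δz and each level perimeter traced with G1 moves after a G0 lift.

; perimeter-only toolpath
G21 ; units = mm
G90 ; absolute positioning
G28 ; home
; layer 1
G0 Z7.50
G0 X0.00 Y0.00
G1 X8.00 Y0.00
G1 X8.00 Y14.00
G1 X0.00 Y14.00
G1 X0.00 Y0.00
; layer 2
G0 Z15.00
G0 X0.00 Y0.00
G1 X8.00 Y0.00
G1 X8.00 Y14.00
G1 X0.00 Y14.00
G1 X0.00 Y0.00
; layer 3
G0 Z22.50
G0 X0.00 Y0.00
G1 X8.00 Y0.00
G1 X8.00 Y14.00
G1 X0.00 Y14.00
G1 X0.00 Y0.00
; layer 4
G0 Z30.00
G0 X0.00 Y0.00
G1 X8.00 Y0.00
G1 X8.00 Y14.00
G1 X0.00 Y14.00
G1 X0.00 Y0.00
M2 ; end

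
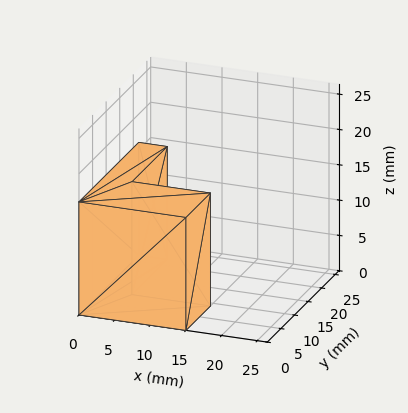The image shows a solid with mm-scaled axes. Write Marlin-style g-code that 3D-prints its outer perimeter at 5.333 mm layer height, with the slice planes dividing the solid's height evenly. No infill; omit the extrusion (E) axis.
Reading the render: the shape is an L-shaped prism: outer 15 × 22 mm, arm thicknesses ≈ 9 mm (horizontal) and 4 mm (vertical), extruded 16 mm in z (dimensions read to the nearest mm from the axis ticks). For the g-code, the solid's height is divided into equal slices at the stated Δz and each level perimeter traced with G1 moves after a G0 lift.

; perimeter-only toolpath
G21 ; units = mm
G90 ; absolute positioning
G28 ; home
; layer 1
G0 Z5.333
G0 X0.000 Y0.000
G1 X15.000 Y0.000
G1 X15.000 Y9.000
G1 X4.000 Y9.000
G1 X4.000 Y22.000
G1 X0.000 Y22.000
G1 X0.000 Y0.000
; layer 2
G0 Z10.667
G0 X0.000 Y0.000
G1 X15.000 Y0.000
G1 X15.000 Y9.000
G1 X4.000 Y9.000
G1 X4.000 Y22.000
G1 X0.000 Y22.000
G1 X0.000 Y0.000
; layer 3
G0 Z16.000
G0 X0.000 Y0.000
G1 X15.000 Y0.000
G1 X15.000 Y9.000
G1 X4.000 Y9.000
G1 X4.000 Y22.000
G1 X0.000 Y22.000
G1 X0.000 Y0.000
M2 ; end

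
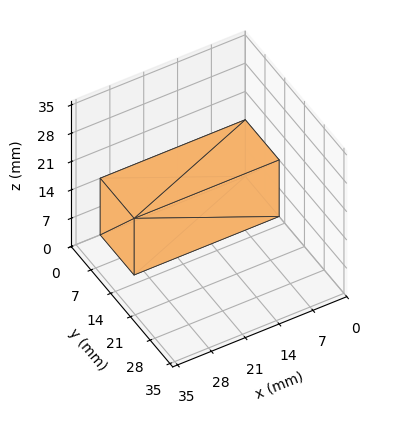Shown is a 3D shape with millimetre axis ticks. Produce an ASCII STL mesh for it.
Reading the render: the shape is a rectangular box, roughly 30 × 12 mm footprint and 14 mm tall (dimensions read to the nearest mm from the axis ticks). For the STL, each face is triangulated and given an outward normal.

solid part
  facet normal 0.0000 0.0000 -1.0000
    outer loop
      vertex 30.000 12.000 0.000
      vertex 30.000 0.000 0.000
      vertex 0.000 0.000 0.000
    endloop
  endfacet
  facet normal 0.0000 0.0000 -1.0000
    outer loop
      vertex 0.000 12.000 0.000
      vertex 30.000 12.000 0.000
      vertex 0.000 0.000 0.000
    endloop
  endfacet
  facet normal 0.0000 0.0000 1.0000
    outer loop
      vertex 0.000 0.000 14.000
      vertex 30.000 0.000 14.000
      vertex 30.000 12.000 14.000
    endloop
  endfacet
  facet normal 0.0000 0.0000 1.0000
    outer loop
      vertex 0.000 0.000 14.000
      vertex 30.000 12.000 14.000
      vertex 0.000 12.000 14.000
    endloop
  endfacet
  facet normal 0.0000 -1.0000 0.0000
    outer loop
      vertex 0.000 0.000 0.000
      vertex 30.000 0.000 0.000
      vertex 30.000 0.000 14.000
    endloop
  endfacet
  facet normal 0.0000 -1.0000 0.0000
    outer loop
      vertex 0.000 0.000 0.000
      vertex 30.000 0.000 14.000
      vertex 0.000 0.000 14.000
    endloop
  endfacet
  facet normal 0.0000 1.0000 0.0000
    outer loop
      vertex 30.000 12.000 14.000
      vertex 30.000 12.000 0.000
      vertex 0.000 12.000 0.000
    endloop
  endfacet
  facet normal 0.0000 1.0000 0.0000
    outer loop
      vertex 0.000 12.000 14.000
      vertex 30.000 12.000 14.000
      vertex 0.000 12.000 0.000
    endloop
  endfacet
  facet normal -1.0000 0.0000 0.0000
    outer loop
      vertex 0.000 12.000 14.000
      vertex 0.000 12.000 0.000
      vertex 0.000 0.000 0.000
    endloop
  endfacet
  facet normal -1.0000 0.0000 0.0000
    outer loop
      vertex 0.000 0.000 14.000
      vertex 0.000 12.000 14.000
      vertex 0.000 0.000 0.000
    endloop
  endfacet
  facet normal 1.0000 0.0000 0.0000
    outer loop
      vertex 30.000 0.000 0.000
      vertex 30.000 12.000 0.000
      vertex 30.000 12.000 14.000
    endloop
  endfacet
  facet normal 1.0000 0.0000 0.0000
    outer loop
      vertex 30.000 0.000 0.000
      vertex 30.000 12.000 14.000
      vertex 30.000 0.000 14.000
    endloop
  endfacet
endsolid part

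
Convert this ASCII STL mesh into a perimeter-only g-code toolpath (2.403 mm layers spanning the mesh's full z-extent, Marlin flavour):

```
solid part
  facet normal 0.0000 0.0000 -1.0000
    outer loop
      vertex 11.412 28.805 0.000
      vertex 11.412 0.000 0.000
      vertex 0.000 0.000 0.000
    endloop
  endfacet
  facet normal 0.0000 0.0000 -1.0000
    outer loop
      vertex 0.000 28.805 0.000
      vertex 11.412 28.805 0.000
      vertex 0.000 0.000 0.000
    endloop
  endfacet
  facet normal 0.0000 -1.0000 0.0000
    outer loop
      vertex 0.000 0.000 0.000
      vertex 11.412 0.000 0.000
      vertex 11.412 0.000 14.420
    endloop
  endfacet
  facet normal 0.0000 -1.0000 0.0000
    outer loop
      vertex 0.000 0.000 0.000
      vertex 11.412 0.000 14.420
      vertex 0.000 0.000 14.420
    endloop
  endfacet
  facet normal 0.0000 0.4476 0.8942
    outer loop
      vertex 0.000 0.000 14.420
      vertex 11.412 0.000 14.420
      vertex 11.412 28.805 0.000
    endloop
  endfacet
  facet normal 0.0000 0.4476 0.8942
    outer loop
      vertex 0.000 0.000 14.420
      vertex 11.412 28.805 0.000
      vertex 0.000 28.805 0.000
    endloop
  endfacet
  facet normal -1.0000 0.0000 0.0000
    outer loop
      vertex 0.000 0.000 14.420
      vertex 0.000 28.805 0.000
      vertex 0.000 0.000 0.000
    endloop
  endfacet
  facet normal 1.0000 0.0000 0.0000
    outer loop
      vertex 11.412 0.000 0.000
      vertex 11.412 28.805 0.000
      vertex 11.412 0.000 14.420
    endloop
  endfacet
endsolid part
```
; perimeter-only toolpath
G21 ; units = mm
G90 ; absolute positioning
G28 ; home
; layer 1
G0 Z2.403
G0 X0.000 Y0.000
G1 X11.412 Y0.000
G1 X11.412 Y24.004
G1 X0.000 Y24.004
G1 X0.000 Y0.000
; layer 2
G0 Z4.807
G0 X0.000 Y0.000
G1 X11.412 Y0.000
G1 X11.412 Y19.203
G1 X0.000 Y19.203
G1 X0.000 Y0.000
; layer 3
G0 Z7.210
G0 X0.000 Y0.000
G1 X11.412 Y0.000
G1 X11.412 Y14.402
G1 X0.000 Y14.402
G1 X0.000 Y0.000
; layer 4
G0 Z9.613
G0 X0.000 Y0.000
G1 X11.412 Y0.000
G1 X11.412 Y9.602
G1 X0.000 Y9.602
G1 X0.000 Y0.000
; layer 5
G0 Z12.017
G0 X0.000 Y0.000
G1 X11.412 Y0.000
G1 X11.412 Y4.801
G1 X0.000 Y4.801
G1 X0.000 Y0.000
M2 ; end

The solid is a wedge (ramp): 11.4 × 28.8 mm base, rising to 14.4 mm along the y=0 edge and sloping linearly to z=0 at y=28.8. Slicing at Δz = 2.403 mm — 6 equal slices spanning the solid's height, so layer i sits at z = i·h/6 — gives 5 non-empty perimeters. Each is a 4-segment closed polygon; G0 lifts to the layer z and rapids to the start vertex, then G1 traces the edges. The cross-section shrinks linearly with z (the slice at the apex is degenerate and omitted).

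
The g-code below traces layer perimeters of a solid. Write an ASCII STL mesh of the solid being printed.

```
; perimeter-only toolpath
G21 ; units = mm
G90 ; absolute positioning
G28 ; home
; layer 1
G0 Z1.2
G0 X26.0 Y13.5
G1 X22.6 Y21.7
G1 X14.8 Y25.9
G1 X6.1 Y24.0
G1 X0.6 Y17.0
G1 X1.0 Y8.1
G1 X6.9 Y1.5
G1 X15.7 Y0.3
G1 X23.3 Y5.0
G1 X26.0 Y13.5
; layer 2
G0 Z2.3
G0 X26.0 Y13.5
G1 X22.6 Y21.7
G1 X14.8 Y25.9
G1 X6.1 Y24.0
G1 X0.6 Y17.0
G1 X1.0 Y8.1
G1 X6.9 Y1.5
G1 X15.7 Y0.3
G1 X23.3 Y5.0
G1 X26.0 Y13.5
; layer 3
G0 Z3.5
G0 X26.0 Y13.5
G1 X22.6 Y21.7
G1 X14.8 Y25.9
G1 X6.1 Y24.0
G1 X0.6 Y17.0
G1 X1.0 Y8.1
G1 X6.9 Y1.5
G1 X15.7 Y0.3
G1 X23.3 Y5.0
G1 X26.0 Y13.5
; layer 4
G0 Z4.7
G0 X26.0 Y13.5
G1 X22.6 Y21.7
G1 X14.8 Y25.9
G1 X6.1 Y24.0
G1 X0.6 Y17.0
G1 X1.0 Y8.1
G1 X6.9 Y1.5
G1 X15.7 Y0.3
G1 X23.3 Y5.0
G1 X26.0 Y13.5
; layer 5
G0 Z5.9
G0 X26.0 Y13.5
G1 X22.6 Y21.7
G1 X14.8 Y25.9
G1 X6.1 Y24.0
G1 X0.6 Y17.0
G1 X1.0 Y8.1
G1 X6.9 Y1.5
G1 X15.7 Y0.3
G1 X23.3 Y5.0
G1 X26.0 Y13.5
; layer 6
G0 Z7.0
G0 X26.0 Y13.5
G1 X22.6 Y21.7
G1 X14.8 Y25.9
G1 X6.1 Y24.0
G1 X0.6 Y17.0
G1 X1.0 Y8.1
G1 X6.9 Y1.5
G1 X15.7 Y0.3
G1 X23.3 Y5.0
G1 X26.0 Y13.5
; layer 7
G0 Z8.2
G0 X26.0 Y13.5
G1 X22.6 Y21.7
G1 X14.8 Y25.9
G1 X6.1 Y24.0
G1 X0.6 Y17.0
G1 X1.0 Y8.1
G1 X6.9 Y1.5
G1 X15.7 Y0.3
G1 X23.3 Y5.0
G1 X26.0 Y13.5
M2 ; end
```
solid part
  facet normal 0.0000 0.0000 -1.0000
    outer loop
      vertex 14.8 25.9 0.0
      vertex 22.6 21.7 0.0
      vertex 26.0 13.5 0.0
    endloop
  endfacet
  facet normal 0.0000 0.0000 -1.0000
    outer loop
      vertex 6.1 24.0 0.0
      vertex 14.8 25.9 0.0
      vertex 26.0 13.5 0.0
    endloop
  endfacet
  facet normal 0.0000 0.0000 -1.0000
    outer loop
      vertex 0.6 17.0 0.0
      vertex 6.1 24.0 0.0
      vertex 26.0 13.5 0.0
    endloop
  endfacet
  facet normal 0.0000 0.0000 -1.0000
    outer loop
      vertex 1.0 8.1 0.0
      vertex 0.6 17.0 0.0
      vertex 26.0 13.5 0.0
    endloop
  endfacet
  facet normal 0.0000 0.0000 -1.0000
    outer loop
      vertex 6.9 1.5 0.0
      vertex 1.0 8.1 0.0
      vertex 26.0 13.5 0.0
    endloop
  endfacet
  facet normal 0.0000 0.0000 -1.0000
    outer loop
      vertex 15.7 0.3 0.0
      vertex 6.9 1.5 0.0
      vertex 26.0 13.5 0.0
    endloop
  endfacet
  facet normal 0.0000 0.0000 -1.0000
    outer loop
      vertex 23.3 5.0 0.0
      vertex 15.7 0.3 0.0
      vertex 26.0 13.5 0.0
    endloop
  endfacet
  facet normal 0.0000 0.0000 1.0000
    outer loop
      vertex 26.0 13.5 8.2
      vertex 22.6 21.7 8.2
      vertex 14.8 25.9 8.2
    endloop
  endfacet
  facet normal 0.0000 0.0000 1.0000
    outer loop
      vertex 26.0 13.5 8.2
      vertex 14.8 25.9 8.2
      vertex 6.1 24.0 8.2
    endloop
  endfacet
  facet normal 0.0000 0.0000 1.0000
    outer loop
      vertex 26.0 13.5 8.2
      vertex 6.1 24.0 8.2
      vertex 0.6 17.0 8.2
    endloop
  endfacet
  facet normal 0.0000 0.0000 1.0000
    outer loop
      vertex 26.0 13.5 8.2
      vertex 0.6 17.0 8.2
      vertex 1.0 8.1 8.2
    endloop
  endfacet
  facet normal 0.0000 0.0000 1.0000
    outer loop
      vertex 26.0 13.5 8.2
      vertex 1.0 8.1 8.2
      vertex 6.9 1.5 8.2
    endloop
  endfacet
  facet normal 0.0000 0.0000 1.0000
    outer loop
      vertex 26.0 13.5 8.2
      vertex 6.9 1.5 8.2
      vertex 15.7 0.3 8.2
    endloop
  endfacet
  facet normal 0.0000 0.0000 1.0000
    outer loop
      vertex 26.0 13.5 8.2
      vertex 15.7 0.3 8.2
      vertex 23.3 5.0 8.2
    endloop
  endfacet
  facet normal 0.9237 0.3830 0.0000
    outer loop
      vertex 26.0 13.5 0.0
      vertex 22.6 21.7 0.0
      vertex 22.6 21.7 8.2
    endloop
  endfacet
  facet normal 0.9237 0.3830 0.0000
    outer loop
      vertex 26.0 13.5 0.0
      vertex 22.6 21.7 8.2
      vertex 26.0 13.5 8.2
    endloop
  endfacet
  facet normal 0.4741 0.8805 0.0000
    outer loop
      vertex 22.6 21.7 0.0
      vertex 14.8 25.9 0.0
      vertex 14.8 25.9 8.2
    endloop
  endfacet
  facet normal 0.4741 0.8805 0.0000
    outer loop
      vertex 22.6 21.7 0.0
      vertex 14.8 25.9 8.2
      vertex 22.6 21.7 8.2
    endloop
  endfacet
  facet normal -0.2134 0.9770 0.0000
    outer loop
      vertex 14.8 25.9 0.0
      vertex 6.1 24.0 0.0
      vertex 6.1 24.0 8.2
    endloop
  endfacet
  facet normal -0.2134 0.9770 0.0000
    outer loop
      vertex 14.8 25.9 0.0
      vertex 6.1 24.0 8.2
      vertex 14.8 25.9 8.2
    endloop
  endfacet
  facet normal -0.7863 0.6178 0.0000
    outer loop
      vertex 6.1 24.0 0.0
      vertex 0.6 17.0 0.0
      vertex 0.6 17.0 8.2
    endloop
  endfacet
  facet normal -0.7863 0.6178 0.0000
    outer loop
      vertex 6.1 24.0 0.0
      vertex 0.6 17.0 8.2
      vertex 6.1 24.0 8.2
    endloop
  endfacet
  facet normal -0.9990 -0.0449 0.0000
    outer loop
      vertex 0.6 17.0 0.0
      vertex 1.0 8.1 0.0
      vertex 1.0 8.1 8.2
    endloop
  endfacet
  facet normal -0.9990 -0.0449 0.0000
    outer loop
      vertex 0.6 17.0 0.0
      vertex 1.0 8.1 8.2
      vertex 0.6 17.0 8.2
    endloop
  endfacet
  facet normal -0.7455 -0.6665 0.0000
    outer loop
      vertex 1.0 8.1 0.0
      vertex 6.9 1.5 0.0
      vertex 6.9 1.5 8.2
    endloop
  endfacet
  facet normal -0.7455 -0.6665 0.0000
    outer loop
      vertex 1.0 8.1 0.0
      vertex 6.9 1.5 8.2
      vertex 1.0 8.1 8.2
    endloop
  endfacet
  facet normal -0.1351 -0.9908 0.0000
    outer loop
      vertex 6.9 1.5 0.0
      vertex 15.7 0.3 0.0
      vertex 15.7 0.3 8.2
    endloop
  endfacet
  facet normal -0.1351 -0.9908 0.0000
    outer loop
      vertex 6.9 1.5 0.0
      vertex 15.7 0.3 8.2
      vertex 6.9 1.5 8.2
    endloop
  endfacet
  facet normal 0.5260 -0.8505 0.0000
    outer loop
      vertex 15.7 0.3 0.0
      vertex 23.3 5.0 0.0
      vertex 23.3 5.0 8.2
    endloop
  endfacet
  facet normal 0.5260 -0.8505 0.0000
    outer loop
      vertex 15.7 0.3 0.0
      vertex 23.3 5.0 8.2
      vertex 15.7 0.3 8.2
    endloop
  endfacet
  facet normal 0.9531 -0.3027 0.0000
    outer loop
      vertex 23.3 5.0 0.0
      vertex 26.0 13.5 0.0
      vertex 26.0 13.5 8.2
    endloop
  endfacet
  facet normal 0.9531 -0.3027 0.0000
    outer loop
      vertex 23.3 5.0 0.0
      vertex 26.0 13.5 8.2
      vertex 23.3 5.0 8.2
    endloop
  endfacet
endsolid part

The G0 Z moves step by Δz≈1.2 mm. Every layer's G1 loop is the same polygon, so the solid is a straight extrusion of it from z=0 to z≈8.2. Closing with flat bottom and top caps and triangulating gives 32 facets — a regular 9-sided prism (a cylinder approximated with 9 flat sides), circumscribed radius ≈ 13 mm, height ≈ 8.2 mm.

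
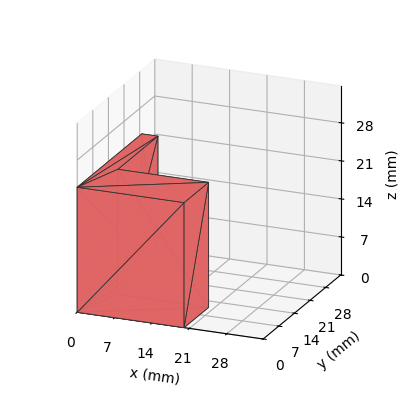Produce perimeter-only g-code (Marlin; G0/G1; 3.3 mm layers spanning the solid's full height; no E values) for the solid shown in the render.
Reading the render: the shape is an L-shaped prism: outer 20 × 29 mm, arm thicknesses ≈ 11 mm (horizontal) and 3 mm (vertical), extruded 23 mm in z (dimensions read to the nearest mm from the axis ticks). For the g-code, the solid's height is divided into equal slices at the stated Δz and each level perimeter traced with G1 moves after a G0 lift.

; perimeter-only toolpath
G21 ; units = mm
G90 ; absolute positioning
G28 ; home
; layer 1
G0 Z3.3
G0 X0.0 Y0.0
G1 X20.0 Y0.0
G1 X20.0 Y11.0
G1 X3.0 Y11.0
G1 X3.0 Y29.0
G1 X0.0 Y29.0
G1 X0.0 Y0.0
; layer 2
G0 Z6.6
G0 X0.0 Y0.0
G1 X20.0 Y0.0
G1 X20.0 Y11.0
G1 X3.0 Y11.0
G1 X3.0 Y29.0
G1 X0.0 Y29.0
G1 X0.0 Y0.0
; layer 3
G0 Z9.9
G0 X0.0 Y0.0
G1 X20.0 Y0.0
G1 X20.0 Y11.0
G1 X3.0 Y11.0
G1 X3.0 Y29.0
G1 X0.0 Y29.0
G1 X0.0 Y0.0
; layer 4
G0 Z13.1
G0 X0.0 Y0.0
G1 X20.0 Y0.0
G1 X20.0 Y11.0
G1 X3.0 Y11.0
G1 X3.0 Y29.0
G1 X0.0 Y29.0
G1 X0.0 Y0.0
; layer 5
G0 Z16.4
G0 X0.0 Y0.0
G1 X20.0 Y0.0
G1 X20.0 Y11.0
G1 X3.0 Y11.0
G1 X3.0 Y29.0
G1 X0.0 Y29.0
G1 X0.0 Y0.0
; layer 6
G0 Z19.7
G0 X0.0 Y0.0
G1 X20.0 Y0.0
G1 X20.0 Y11.0
G1 X3.0 Y11.0
G1 X3.0 Y29.0
G1 X0.0 Y29.0
G1 X0.0 Y0.0
; layer 7
G0 Z23.0
G0 X0.0 Y0.0
G1 X20.0 Y0.0
G1 X20.0 Y11.0
G1 X3.0 Y11.0
G1 X3.0 Y29.0
G1 X0.0 Y29.0
G1 X0.0 Y0.0
M2 ; end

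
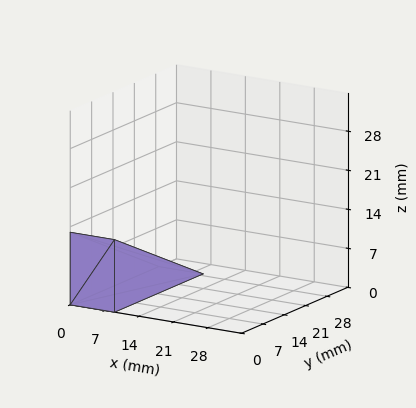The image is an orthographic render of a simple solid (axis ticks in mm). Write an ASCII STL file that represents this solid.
Reading the render: the shape is a wedge (ramp): 9 × 29 mm base, rising to 13 mm along the y=0 edge and sloping linearly to z=0 at y=29 (dimensions read to the nearest mm from the axis ticks). For the STL, each face is triangulated and given an outward normal.

solid part
  facet normal 0.0000 0.0000 -1.0000
    outer loop
      vertex 9.000 29.000 0.000
      vertex 9.000 0.000 0.000
      vertex 0.000 0.000 0.000
    endloop
  endfacet
  facet normal 0.0000 0.0000 -1.0000
    outer loop
      vertex 0.000 29.000 0.000
      vertex 9.000 29.000 0.000
      vertex 0.000 0.000 0.000
    endloop
  endfacet
  facet normal 0.0000 -1.0000 0.0000
    outer loop
      vertex 0.000 0.000 0.000
      vertex 9.000 0.000 0.000
      vertex 9.000 0.000 13.000
    endloop
  endfacet
  facet normal 0.0000 -1.0000 0.0000
    outer loop
      vertex 0.000 0.000 0.000
      vertex 9.000 0.000 13.000
      vertex 0.000 0.000 13.000
    endloop
  endfacet
  facet normal 0.0000 0.4091 0.9125
    outer loop
      vertex 0.000 0.000 13.000
      vertex 9.000 0.000 13.000
      vertex 9.000 29.000 0.000
    endloop
  endfacet
  facet normal 0.0000 0.4091 0.9125
    outer loop
      vertex 0.000 0.000 13.000
      vertex 9.000 29.000 0.000
      vertex 0.000 29.000 0.000
    endloop
  endfacet
  facet normal -1.0000 0.0000 0.0000
    outer loop
      vertex 0.000 0.000 13.000
      vertex 0.000 29.000 0.000
      vertex 0.000 0.000 0.000
    endloop
  endfacet
  facet normal 1.0000 0.0000 0.0000
    outer loop
      vertex 9.000 0.000 0.000
      vertex 9.000 29.000 0.000
      vertex 9.000 0.000 13.000
    endloop
  endfacet
endsolid part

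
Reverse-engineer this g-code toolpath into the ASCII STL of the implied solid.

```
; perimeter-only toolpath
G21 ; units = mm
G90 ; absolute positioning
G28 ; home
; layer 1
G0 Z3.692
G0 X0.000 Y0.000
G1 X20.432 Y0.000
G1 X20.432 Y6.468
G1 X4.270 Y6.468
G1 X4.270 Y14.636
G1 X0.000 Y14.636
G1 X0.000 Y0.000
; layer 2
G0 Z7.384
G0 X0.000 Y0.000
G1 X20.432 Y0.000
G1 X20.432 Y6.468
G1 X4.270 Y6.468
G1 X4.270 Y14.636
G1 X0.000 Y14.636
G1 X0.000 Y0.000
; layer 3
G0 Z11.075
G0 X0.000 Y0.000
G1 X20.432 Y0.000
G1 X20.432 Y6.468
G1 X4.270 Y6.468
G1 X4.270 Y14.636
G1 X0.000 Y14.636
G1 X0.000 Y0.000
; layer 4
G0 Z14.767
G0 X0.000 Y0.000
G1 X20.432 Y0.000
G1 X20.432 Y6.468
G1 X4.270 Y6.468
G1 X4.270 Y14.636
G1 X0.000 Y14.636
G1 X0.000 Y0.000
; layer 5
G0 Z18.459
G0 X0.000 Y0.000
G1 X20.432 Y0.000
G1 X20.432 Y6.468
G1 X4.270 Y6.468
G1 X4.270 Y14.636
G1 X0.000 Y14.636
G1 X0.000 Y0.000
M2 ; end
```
solid part
  facet normal 0.0000 0.0000 -1.0000
    outer loop
      vertex 20.432 6.468 0.000
      vertex 20.432 0.000 0.000
      vertex 0.000 0.000 0.000
    endloop
  endfacet
  facet normal 0.0000 0.0000 -1.0000
    outer loop
      vertex 4.270 6.468 0.000
      vertex 20.432 6.468 0.000
      vertex 0.000 0.000 0.000
    endloop
  endfacet
  facet normal 0.0000 0.0000 -1.0000
    outer loop
      vertex 4.270 14.636 0.000
      vertex 4.270 6.468 0.000
      vertex 0.000 0.000 0.000
    endloop
  endfacet
  facet normal 0.0000 0.0000 -1.0000
    outer loop
      vertex 0.000 14.636 0.000
      vertex 4.270 14.636 0.000
      vertex 0.000 0.000 0.000
    endloop
  endfacet
  facet normal 0.0000 0.0000 1.0000
    outer loop
      vertex 0.000 0.000 18.459
      vertex 20.432 0.000 18.459
      vertex 20.432 6.468 18.459
    endloop
  endfacet
  facet normal 0.0000 0.0000 1.0000
    outer loop
      vertex 0.000 0.000 18.459
      vertex 20.432 6.468 18.459
      vertex 4.270 6.468 18.459
    endloop
  endfacet
  facet normal 0.0000 0.0000 1.0000
    outer loop
      vertex 0.000 0.000 18.459
      vertex 4.270 6.468 18.459
      vertex 4.270 14.636 18.459
    endloop
  endfacet
  facet normal 0.0000 0.0000 1.0000
    outer loop
      vertex 0.000 0.000 18.459
      vertex 4.270 14.636 18.459
      vertex 0.000 14.636 18.459
    endloop
  endfacet
  facet normal 0.0000 -1.0000 0.0000
    outer loop
      vertex 0.000 0.000 0.000
      vertex 20.432 0.000 0.000
      vertex 20.432 0.000 18.459
    endloop
  endfacet
  facet normal 0.0000 -1.0000 0.0000
    outer loop
      vertex 0.000 0.000 0.000
      vertex 20.432 0.000 18.459
      vertex 0.000 0.000 18.459
    endloop
  endfacet
  facet normal 1.0000 0.0000 0.0000
    outer loop
      vertex 20.432 0.000 0.000
      vertex 20.432 6.468 0.000
      vertex 20.432 6.468 18.459
    endloop
  endfacet
  facet normal 1.0000 0.0000 0.0000
    outer loop
      vertex 20.432 0.000 0.000
      vertex 20.432 6.468 18.459
      vertex 20.432 0.000 18.459
    endloop
  endfacet
  facet normal 0.0000 1.0000 0.0000
    outer loop
      vertex 20.432 6.468 0.000
      vertex 4.270 6.468 0.000
      vertex 4.270 6.468 18.459
    endloop
  endfacet
  facet normal 0.0000 1.0000 0.0000
    outer loop
      vertex 20.432 6.468 0.000
      vertex 4.270 6.468 18.459
      vertex 20.432 6.468 18.459
    endloop
  endfacet
  facet normal 1.0000 0.0000 0.0000
    outer loop
      vertex 4.270 6.468 0.000
      vertex 4.270 14.636 0.000
      vertex 4.270 14.636 18.459
    endloop
  endfacet
  facet normal 1.0000 0.0000 0.0000
    outer loop
      vertex 4.270 6.468 0.000
      vertex 4.270 14.636 18.459
      vertex 4.270 6.468 18.459
    endloop
  endfacet
  facet normal 0.0000 1.0000 0.0000
    outer loop
      vertex 4.270 14.636 0.000
      vertex 0.000 14.636 0.000
      vertex 0.000 14.636 18.459
    endloop
  endfacet
  facet normal 0.0000 1.0000 0.0000
    outer loop
      vertex 4.270 14.636 0.000
      vertex 0.000 14.636 18.459
      vertex 4.270 14.636 18.459
    endloop
  endfacet
  facet normal -1.0000 0.0000 0.0000
    outer loop
      vertex 0.000 14.636 0.000
      vertex 0.000 0.000 0.000
      vertex 0.000 0.000 18.459
    endloop
  endfacet
  facet normal -1.0000 0.0000 0.0000
    outer loop
      vertex 0.000 14.636 0.000
      vertex 0.000 0.000 18.459
      vertex 0.000 14.636 18.459
    endloop
  endfacet
endsolid part

The G0 Z moves step by Δz≈3.692 mm. Every layer's G1 loop is the same polygon, so the solid is a straight extrusion of it from z=0 to z≈18.5. Closing with flat bottom and top caps and triangulating gives 20 facets — an L-shaped prism: outer 20.4 × 14.6 mm, arm thicknesses ≈ 6.47 mm (horizontal) and 4.27 mm (vertical), extruded 18.5 mm in z.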